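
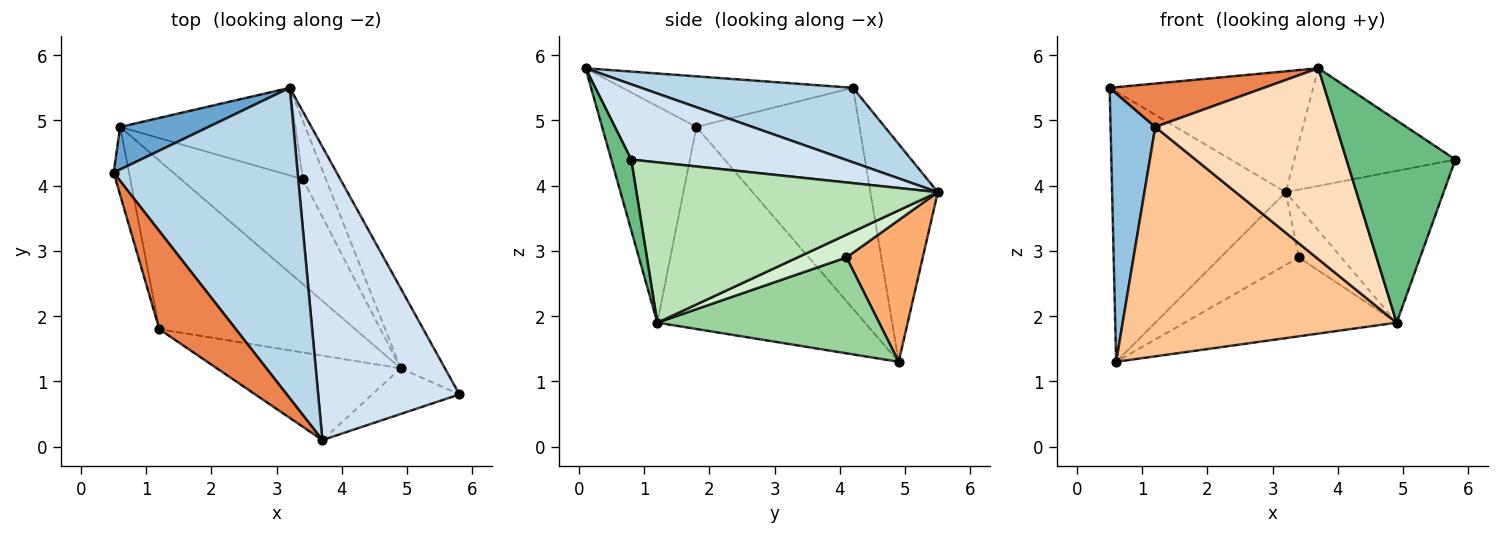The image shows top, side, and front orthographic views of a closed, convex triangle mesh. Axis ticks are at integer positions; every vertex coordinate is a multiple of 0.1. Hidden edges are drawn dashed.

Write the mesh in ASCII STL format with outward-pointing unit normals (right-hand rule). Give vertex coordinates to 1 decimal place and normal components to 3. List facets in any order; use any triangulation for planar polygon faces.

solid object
 facet normal -0.358 0.922 0.145
  outer loop
   vertex 0.6 4.9 1.3
   vertex 0.5 4.2 5.5
   vertex 3.2 5.5 3.9
  endloop
 endfacet
 facet normal -0.962 -0.264 -0.067
  outer loop
   vertex 1.2 1.8 4.9
   vertex 0.5 4.2 5.5
   vertex 0.6 4.9 1.3
  endloop
 endfacet
 facet normal 0.353 0.339 0.872
  outer loop
   vertex 3.7 0.1 5.8
   vertex 3.2 5.5 3.9
   vertex 0.5 4.2 5.5
  endloop
 endfacet
 facet normal 0.443 0.334 0.832
  outer loop
   vertex 3.7 0.1 5.8
   vertex 5.8 0.8 4.4
   vertex 3.2 5.5 3.9
  endloop
 endfacet
 facet normal -0.517 -0.347 0.782
  outer loop
   vertex 3.7 0.1 5.8
   vertex 0.5 4.2 5.5
   vertex 1.2 1.8 4.9
  endloop
 endfacet
 facet normal 0.528 0.542 -0.653
  outer loop
   vertex 3.4 4.1 2.9
   vertex 0.6 4.9 1.3
   vertex 3.2 5.5 3.9
  endloop
 endfacet
 facet normal -0.521 -0.688 -0.505
  outer loop
   vertex 4.9 1.2 1.9
   vertex 1.2 1.8 4.9
   vertex 0.6 4.9 1.3
  endloop
 endfacet
 facet normal -0.430 -0.826 -0.365
  outer loop
   vertex 4.9 1.2 1.9
   vertex 3.7 0.1 5.8
   vertex 1.2 1.8 4.9
  endloop
 endfacet
 facet normal 0.176 -0.960 -0.217
  outer loop
   vertex 4.9 1.2 1.9
   vertex 5.8 0.8 4.4
   vertex 3.7 0.1 5.8
  endloop
 endfacet
 facet normal 0.532 0.509 -0.677
  outer loop
   vertex 4.9 1.2 1.9
   vertex 0.6 4.9 1.3
   vertex 3.4 4.1 2.9
  endloop
 endfacet
 facet normal 0.860 0.451 -0.238
  outer loop
   vertex 4.9 1.2 1.9
   vertex 3.2 5.5 3.9
   vertex 5.8 0.8 4.4
  endloop
 endfacet
 facet normal 0.600 0.520 -0.608
  outer loop
   vertex 4.9 1.2 1.9
   vertex 3.4 4.1 2.9
   vertex 3.2 5.5 3.9
  endloop
 endfacet
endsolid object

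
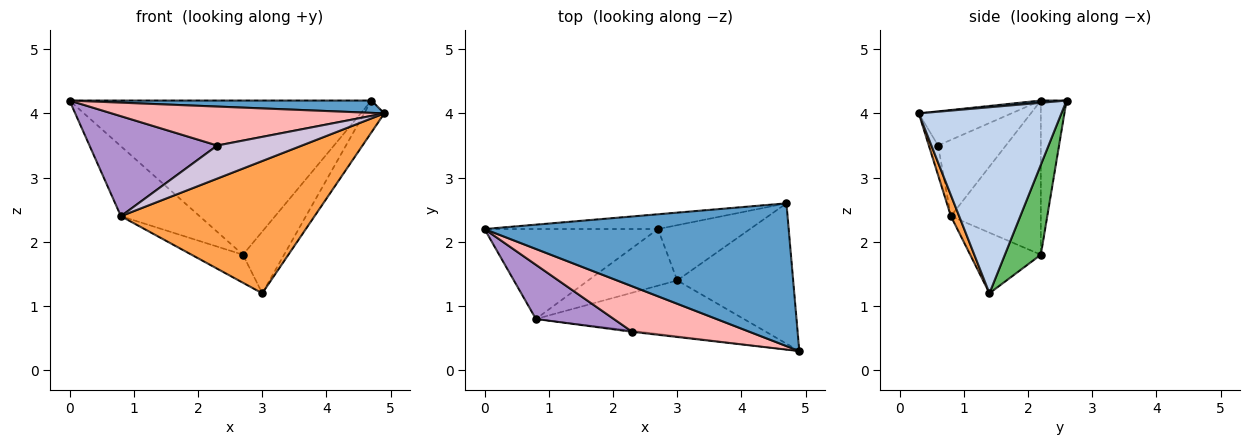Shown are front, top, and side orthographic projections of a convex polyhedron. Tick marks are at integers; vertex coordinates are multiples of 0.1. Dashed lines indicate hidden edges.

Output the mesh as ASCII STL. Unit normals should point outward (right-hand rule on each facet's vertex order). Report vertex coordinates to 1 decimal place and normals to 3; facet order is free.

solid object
 facet normal 0.007 -0.086 0.996
  outer loop
   vertex 4.7 2.6 4.2
   vertex 0.0 2.2 4.2
   vertex 4.9 0.3 4.0
  endloop
 endfacet
 facet normal 0.843 0.119 -0.525
  outer loop
   vertex 3.0 1.4 1.2
   vertex 4.7 2.6 4.2
   vertex 4.9 0.3 4.0
  endloop
 endfacet
 facet normal 0.039 -0.921 -0.388
  outer loop
   vertex 0.8 0.8 2.4
   vertex 3.0 1.4 1.2
   vertex 4.9 0.3 4.0
  endloop
 endfacet
 facet normal -0.084 0.992 -0.095
  outer loop
   vertex 2.7 2.2 1.8
   vertex 0.0 2.2 4.2
   vertex 4.7 2.6 4.2
  endloop
 endfacet
 facet normal 0.546 0.624 -0.559
  outer loop
   vertex 2.7 2.2 1.8
   vertex 4.7 2.6 4.2
   vertex 3.0 1.4 1.2
  endloop
 endfacet
 facet normal -0.574 0.503 -0.646
  outer loop
   vertex 2.7 2.2 1.8
   vertex 0.8 0.8 2.4
   vertex 0.0 2.2 4.2
  endloop
 endfacet
 facet normal -0.521 0.379 -0.765
  outer loop
   vertex 2.7 2.2 1.8
   vertex 3.0 1.4 1.2
   vertex 0.8 0.8 2.4
  endloop
 endfacet
 facet normal -0.216 -0.635 0.742
  outer loop
   vertex 2.3 0.6 3.5
   vertex 4.9 0.3 4.0
   vertex 0.0 2.2 4.2
  endloop
 endfacet
 facet normal -0.423 -0.797 0.432
  outer loop
   vertex 2.3 0.6 3.5
   vertex 0.0 2.2 4.2
   vertex 0.8 0.8 2.4
  endloop
 endfacet
 facet normal -0.108 -0.994 -0.033
  outer loop
   vertex 2.3 0.6 3.5
   vertex 0.8 0.8 2.4
   vertex 4.9 0.3 4.0
  endloop
 endfacet
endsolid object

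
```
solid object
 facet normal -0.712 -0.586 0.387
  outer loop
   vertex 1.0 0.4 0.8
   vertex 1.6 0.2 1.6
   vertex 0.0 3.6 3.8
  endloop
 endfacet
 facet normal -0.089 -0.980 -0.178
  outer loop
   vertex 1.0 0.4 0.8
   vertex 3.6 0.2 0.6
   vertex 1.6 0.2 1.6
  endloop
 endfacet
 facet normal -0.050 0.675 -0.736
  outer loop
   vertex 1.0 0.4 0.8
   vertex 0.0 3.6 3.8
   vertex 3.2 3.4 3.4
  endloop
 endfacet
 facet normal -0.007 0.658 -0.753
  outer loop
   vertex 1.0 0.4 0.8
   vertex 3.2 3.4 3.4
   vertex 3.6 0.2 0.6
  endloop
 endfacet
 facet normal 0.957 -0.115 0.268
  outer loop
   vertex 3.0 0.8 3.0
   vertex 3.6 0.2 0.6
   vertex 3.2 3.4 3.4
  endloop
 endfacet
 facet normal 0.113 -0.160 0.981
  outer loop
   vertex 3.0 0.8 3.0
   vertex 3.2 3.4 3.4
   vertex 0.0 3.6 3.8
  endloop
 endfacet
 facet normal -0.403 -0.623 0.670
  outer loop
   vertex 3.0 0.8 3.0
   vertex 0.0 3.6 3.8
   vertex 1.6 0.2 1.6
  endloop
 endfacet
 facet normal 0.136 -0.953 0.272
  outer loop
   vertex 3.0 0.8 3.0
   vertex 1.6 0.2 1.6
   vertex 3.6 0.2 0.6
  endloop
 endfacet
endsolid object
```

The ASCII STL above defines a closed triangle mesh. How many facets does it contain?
8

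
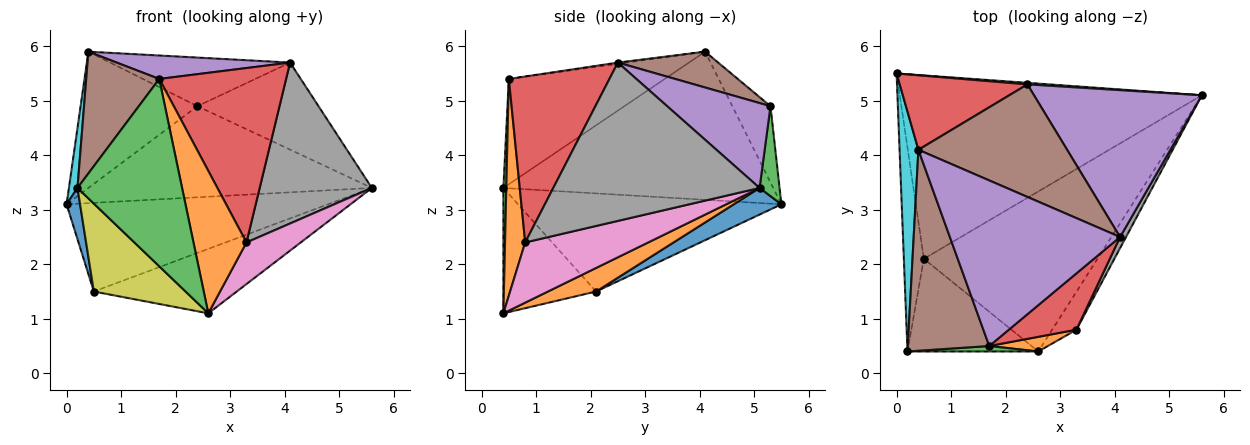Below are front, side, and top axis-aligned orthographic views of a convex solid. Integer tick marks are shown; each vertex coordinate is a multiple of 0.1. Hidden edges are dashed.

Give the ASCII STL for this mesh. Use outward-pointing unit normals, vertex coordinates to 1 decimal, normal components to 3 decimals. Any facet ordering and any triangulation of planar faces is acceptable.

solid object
 facet normal 0.079 0.434 -0.897
  outer loop
   vertex 0.5 2.1 1.5
   vertex 0.0 5.5 3.1
   vertex 5.6 5.1 3.4
  endloop
 endfacet
 facet normal 0.125 0.371 -0.920
  outer loop
   vertex 0.5 2.1 1.5
   vertex 5.6 5.1 3.4
   vertex 2.6 0.4 1.1
  endloop
 endfacet
 facet normal 0.070 0.997 0.017
  outer loop
   vertex 2.4 5.3 4.9
   vertex 5.6 5.1 3.4
   vertex 0.0 5.5 3.1
  endloop
 endfacet
 facet normal -0.276 0.843 0.461
  outer loop
   vertex 2.4 5.3 4.9
   vertex 0.0 5.5 3.1
   vertex 0.4 4.1 5.9
  endloop
 endfacet
 facet normal 0.399 0.468 0.789
  outer loop
   vertex 2.4 5.3 4.9
   vertex 4.1 2.5 5.7
   vertex 5.6 5.1 3.4
  endloop
 endfacet
 facet normal 0.216 0.387 0.896
  outer loop
   vertex 2.4 5.3 4.9
   vertex 0.4 4.1 5.9
   vertex 4.1 2.5 5.7
  endloop
 endfacet
 facet normal 0.858 -0.379 -0.346
  outer loop
   vertex 3.3 0.8 2.4
   vertex 2.6 0.4 1.1
   vertex 5.6 5.1 3.4
  endloop
 endfacet
 facet normal 0.878 -0.477 0.033
  outer loop
   vertex 3.3 0.8 2.4
   vertex 5.6 5.1 3.4
   vertex 4.1 2.5 5.7
  endloop
 endfacet
 facet normal -0.571 -0.565 -0.596
  outer loop
   vertex 0.2 0.4 3.4
   vertex 0.5 2.1 1.5
   vertex 2.6 0.4 1.1
  endloop
 endfacet
 facet normal -0.992 -0.031 0.126
  outer loop
   vertex 0.2 0.4 3.4
   vertex 0.4 4.1 5.9
   vertex 0.0 5.5 3.1
  endloop
 endfacet
 facet normal -0.979 -0.050 -0.199
  outer loop
   vertex 0.2 0.4 3.4
   vertex 0.0 5.5 3.1
   vertex 0.5 2.1 1.5
  endloop
 endfacet
 facet normal 0.354 -0.930 0.096
  outer loop
   vertex 1.7 0.5 5.4
   vertex 2.6 0.4 1.1
   vertex 3.3 0.8 2.4
  endloop
 endfacet
 facet normal 0.028 -0.999 0.029
  outer loop
   vertex 1.7 0.5 5.4
   vertex 0.2 0.4 3.4
   vertex 2.6 0.4 1.1
  endloop
 endfacet
 facet normal 0.602 -0.760 0.245
  outer loop
   vertex 1.7 0.5 5.4
   vertex 3.3 0.8 2.4
   vertex 4.1 2.5 5.7
  endloop
 endfacet
 facet normal -0.007 -0.140 0.990
  outer loop
   vertex 1.7 0.5 5.4
   vertex 4.1 2.5 5.7
   vertex 0.4 4.1 5.9
  endloop
 endfacet
 facet normal -0.742 -0.348 0.574
  outer loop
   vertex 1.7 0.5 5.4
   vertex 0.4 4.1 5.9
   vertex 0.2 0.4 3.4
  endloop
 endfacet
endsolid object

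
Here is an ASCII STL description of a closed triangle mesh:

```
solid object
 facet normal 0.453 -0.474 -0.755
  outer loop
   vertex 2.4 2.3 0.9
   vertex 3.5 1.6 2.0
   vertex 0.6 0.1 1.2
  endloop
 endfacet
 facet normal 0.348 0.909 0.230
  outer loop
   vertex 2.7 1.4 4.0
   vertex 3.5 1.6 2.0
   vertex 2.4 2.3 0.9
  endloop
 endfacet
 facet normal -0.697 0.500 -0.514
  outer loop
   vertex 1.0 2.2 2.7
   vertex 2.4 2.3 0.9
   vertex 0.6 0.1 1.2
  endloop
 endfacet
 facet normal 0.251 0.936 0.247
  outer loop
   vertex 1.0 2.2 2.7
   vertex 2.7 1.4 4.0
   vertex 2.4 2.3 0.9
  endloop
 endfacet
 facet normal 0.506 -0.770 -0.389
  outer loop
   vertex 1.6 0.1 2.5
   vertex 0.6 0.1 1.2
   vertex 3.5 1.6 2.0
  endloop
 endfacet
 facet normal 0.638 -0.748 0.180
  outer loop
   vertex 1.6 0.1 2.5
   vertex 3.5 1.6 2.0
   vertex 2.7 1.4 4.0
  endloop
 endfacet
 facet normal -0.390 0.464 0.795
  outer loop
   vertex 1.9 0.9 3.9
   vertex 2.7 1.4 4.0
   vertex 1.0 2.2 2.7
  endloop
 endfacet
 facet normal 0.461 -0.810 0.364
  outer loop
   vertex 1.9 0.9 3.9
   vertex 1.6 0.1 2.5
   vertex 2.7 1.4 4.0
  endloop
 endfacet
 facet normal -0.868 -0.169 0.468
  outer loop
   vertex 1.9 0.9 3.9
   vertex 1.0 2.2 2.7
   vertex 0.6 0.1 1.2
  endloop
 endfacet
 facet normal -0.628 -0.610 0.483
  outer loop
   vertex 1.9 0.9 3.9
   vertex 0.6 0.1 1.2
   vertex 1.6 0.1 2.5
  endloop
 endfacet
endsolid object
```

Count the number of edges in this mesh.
15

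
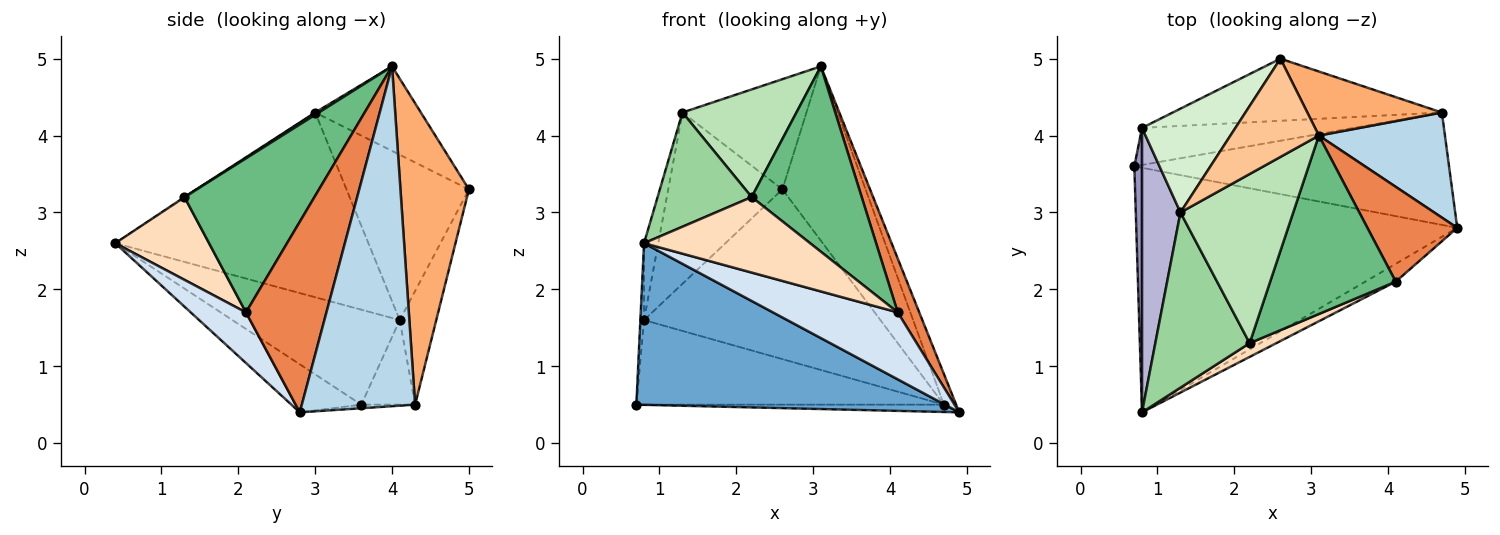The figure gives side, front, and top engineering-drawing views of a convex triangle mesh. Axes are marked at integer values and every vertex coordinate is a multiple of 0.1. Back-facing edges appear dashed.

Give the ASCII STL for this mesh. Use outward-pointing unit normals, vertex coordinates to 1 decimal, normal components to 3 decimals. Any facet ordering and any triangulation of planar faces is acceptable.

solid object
 facet normal -0.124 -0.547 -0.828
  outer loop
   vertex 0.8 0.4 2.6
   vertex 0.7 3.6 0.5
   vertex 4.9 2.8 0.4
  endloop
 endfacet
 facet normal -0.011 0.065 -0.998
  outer loop
   vertex 4.7 4.3 0.5
   vertex 4.9 2.8 0.4
   vertex 0.7 3.6 0.5
  endloop
 endfacet
 facet normal 0.933 0.101 0.346
  outer loop
   vertex 4.7 4.3 0.5
   vertex 3.1 4.0 4.9
   vertex 4.9 2.8 0.4
  endloop
 endfacet
 facet normal 0.393 -0.889 -0.236
  outer loop
   vertex 4.1 2.1 1.7
   vertex 0.8 0.4 2.6
   vertex 4.9 2.8 0.4
  endloop
 endfacet
 facet normal 0.879 -0.235 0.414
  outer loop
   vertex 4.1 2.1 1.7
   vertex 4.9 2.8 0.4
   vertex 3.1 4.0 4.9
  endloop
 endfacet
 facet normal 0.612 0.743 0.273
  outer loop
   vertex 2.6 5.0 3.3
   vertex 3.1 4.0 4.9
   vertex 4.7 4.3 0.5
  endloop
 endfacet
 facet normal -0.537 0.630 0.561
  outer loop
   vertex 2.6 5.0 3.3
   vertex 1.3 3.0 4.3
   vertex 3.1 4.0 4.9
  endloop
 endfacet
 facet normal 0.486 -0.860 0.157
  outer loop
   vertex 2.2 1.3 3.2
   vertex 0.8 0.4 2.6
   vertex 4.1 2.1 1.7
  endloop
 endfacet
 facet normal 0.648 -0.549 0.528
  outer loop
   vertex 2.2 1.3 3.2
   vertex 4.1 2.1 1.7
   vertex 3.1 4.0 4.9
  endloop
 endfacet
 facet normal -0.008 -0.546 0.838
  outer loop
   vertex 2.2 1.3 3.2
   vertex 1.3 3.0 4.3
   vertex 0.8 0.4 2.6
  endloop
 endfacet
 facet normal 0.017 -0.537 0.844
  outer loop
   vertex 2.2 1.3 3.2
   vertex 3.1 4.0 4.9
   vertex 1.3 3.0 4.3
  endloop
 endfacet
 facet normal -0.676 0.630 0.382
  outer loop
   vertex 0.8 4.1 1.6
   vertex 1.3 3.0 4.3
   vertex 2.6 5.0 3.3
  endloop
 endfacet
 facet normal -0.997 0.022 0.081
  outer loop
   vertex 0.8 4.1 1.6
   vertex 0.7 3.6 0.5
   vertex 0.8 0.4 2.6
  endloop
 endfacet
 facet normal -0.978 0.055 0.203
  outer loop
   vertex 0.8 4.1 1.6
   vertex 0.8 0.4 2.6
   vertex 1.3 3.0 4.3
  endloop
 endfacet
 facet normal -0.158 0.904 -0.397
  outer loop
   vertex 0.8 4.1 1.6
   vertex 4.7 4.3 0.5
   vertex 0.7 3.6 0.5
  endloop
 endfacet
 facet normal -0.144 0.929 -0.340
  outer loop
   vertex 0.8 4.1 1.6
   vertex 2.6 5.0 3.3
   vertex 4.7 4.3 0.5
  endloop
 endfacet
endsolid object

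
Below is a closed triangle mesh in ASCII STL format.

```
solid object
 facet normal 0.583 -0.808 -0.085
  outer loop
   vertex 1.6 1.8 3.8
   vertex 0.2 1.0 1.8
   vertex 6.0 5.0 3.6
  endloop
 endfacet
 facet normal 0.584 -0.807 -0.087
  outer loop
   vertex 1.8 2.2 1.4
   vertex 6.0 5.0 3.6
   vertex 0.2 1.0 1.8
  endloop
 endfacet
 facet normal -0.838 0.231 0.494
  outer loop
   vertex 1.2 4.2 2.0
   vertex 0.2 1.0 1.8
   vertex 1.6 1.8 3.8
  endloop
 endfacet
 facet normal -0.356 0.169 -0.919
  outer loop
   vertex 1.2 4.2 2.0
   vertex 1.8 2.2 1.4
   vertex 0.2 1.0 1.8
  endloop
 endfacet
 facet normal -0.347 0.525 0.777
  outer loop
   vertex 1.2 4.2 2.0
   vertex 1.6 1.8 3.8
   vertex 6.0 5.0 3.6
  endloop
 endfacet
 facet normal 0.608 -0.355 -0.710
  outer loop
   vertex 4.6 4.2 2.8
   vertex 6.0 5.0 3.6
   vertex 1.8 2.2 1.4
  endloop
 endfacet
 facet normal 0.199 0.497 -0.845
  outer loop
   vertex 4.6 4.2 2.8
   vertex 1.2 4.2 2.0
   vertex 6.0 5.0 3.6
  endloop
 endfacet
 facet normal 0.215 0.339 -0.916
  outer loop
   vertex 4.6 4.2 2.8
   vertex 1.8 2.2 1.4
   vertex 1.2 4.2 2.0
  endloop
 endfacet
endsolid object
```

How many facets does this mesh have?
8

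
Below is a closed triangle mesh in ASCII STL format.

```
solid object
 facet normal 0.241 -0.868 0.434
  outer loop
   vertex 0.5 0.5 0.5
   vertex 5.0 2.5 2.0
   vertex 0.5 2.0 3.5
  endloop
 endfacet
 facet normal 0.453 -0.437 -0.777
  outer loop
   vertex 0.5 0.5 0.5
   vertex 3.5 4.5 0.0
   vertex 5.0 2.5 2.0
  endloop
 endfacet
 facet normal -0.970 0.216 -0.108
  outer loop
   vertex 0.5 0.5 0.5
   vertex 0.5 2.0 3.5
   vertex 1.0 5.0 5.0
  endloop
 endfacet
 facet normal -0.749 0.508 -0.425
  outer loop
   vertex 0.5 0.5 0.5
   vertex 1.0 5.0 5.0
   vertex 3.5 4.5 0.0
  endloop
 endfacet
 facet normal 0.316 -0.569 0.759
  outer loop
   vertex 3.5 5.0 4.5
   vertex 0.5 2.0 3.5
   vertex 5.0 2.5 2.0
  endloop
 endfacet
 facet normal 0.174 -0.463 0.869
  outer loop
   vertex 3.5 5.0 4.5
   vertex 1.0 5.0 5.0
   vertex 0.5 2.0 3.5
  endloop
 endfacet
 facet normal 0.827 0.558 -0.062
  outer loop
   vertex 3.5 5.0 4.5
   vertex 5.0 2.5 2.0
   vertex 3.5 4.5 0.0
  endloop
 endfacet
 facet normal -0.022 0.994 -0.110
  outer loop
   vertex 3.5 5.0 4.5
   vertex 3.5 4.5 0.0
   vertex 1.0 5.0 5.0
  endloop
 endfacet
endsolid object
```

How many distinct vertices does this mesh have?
6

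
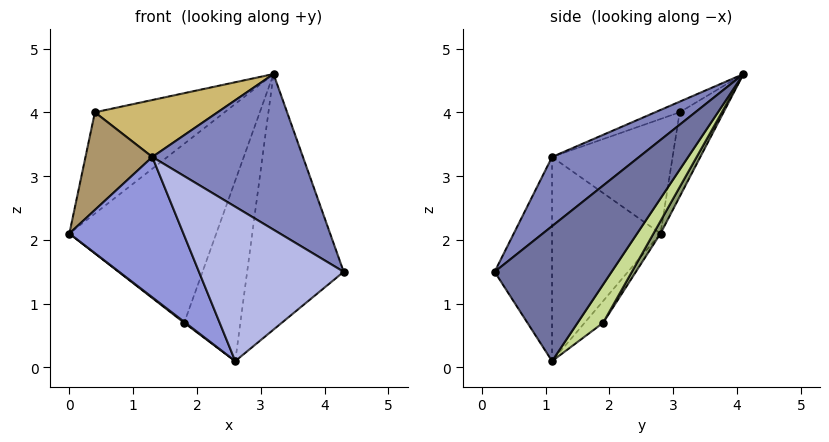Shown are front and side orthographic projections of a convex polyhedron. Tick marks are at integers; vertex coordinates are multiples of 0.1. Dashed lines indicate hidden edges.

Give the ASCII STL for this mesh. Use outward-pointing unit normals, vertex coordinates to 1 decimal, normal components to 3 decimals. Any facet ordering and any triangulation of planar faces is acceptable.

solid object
 facet normal 0.682 0.563 -0.466
  outer loop
   vertex 2.6 1.1 0.1
   vertex 3.2 4.1 4.6
   vertex 4.3 0.2 1.5
  endloop
 endfacet
 facet normal 0.310 -0.536 0.785
  outer loop
   vertex 1.3 1.1 3.3
   vertex 4.3 0.2 1.5
   vertex 3.2 4.1 4.6
  endloop
 endfacet
 facet normal -0.664 -0.698 -0.270
  outer loop
   vertex 1.3 1.1 3.3
   vertex 0.0 2.8 2.1
   vertex 2.6 1.1 0.1
  endloop
 endfacet
 facet normal -0.365 -0.919 -0.148
  outer loop
   vertex 1.3 1.1 3.3
   vertex 2.6 1.1 0.1
   vertex 4.3 0.2 1.5
  endloop
 endfacet
 facet normal 0.041 0.864 -0.502
  outer loop
   vertex 1.8 1.9 0.7
   vertex 0.0 2.8 2.1
   vertex 3.2 4.1 4.6
  endloop
 endfacet
 facet normal -0.627 -0.043 -0.778
  outer loop
   vertex 1.8 1.9 0.7
   vertex 2.6 1.1 0.1
   vertex 0.0 2.8 2.1
  endloop
 endfacet
 facet normal 0.345 0.759 -0.552
  outer loop
   vertex 1.8 1.9 0.7
   vertex 3.2 4.1 4.6
   vertex 2.6 1.1 0.1
  endloop
 endfacet
 facet normal -0.320 0.944 -0.082
  outer loop
   vertex 0.4 3.1 4.0
   vertex 3.2 4.1 4.6
   vertex 0.0 2.8 2.1
  endloop
 endfacet
 facet normal -0.846 -0.469 0.252
  outer loop
   vertex 0.4 3.1 4.0
   vertex 0.0 2.8 2.1
   vertex 1.3 1.1 3.3
  endloop
 endfacet
 facet normal -0.072 -0.358 0.931
  outer loop
   vertex 0.4 3.1 4.0
   vertex 1.3 1.1 3.3
   vertex 3.2 4.1 4.6
  endloop
 endfacet
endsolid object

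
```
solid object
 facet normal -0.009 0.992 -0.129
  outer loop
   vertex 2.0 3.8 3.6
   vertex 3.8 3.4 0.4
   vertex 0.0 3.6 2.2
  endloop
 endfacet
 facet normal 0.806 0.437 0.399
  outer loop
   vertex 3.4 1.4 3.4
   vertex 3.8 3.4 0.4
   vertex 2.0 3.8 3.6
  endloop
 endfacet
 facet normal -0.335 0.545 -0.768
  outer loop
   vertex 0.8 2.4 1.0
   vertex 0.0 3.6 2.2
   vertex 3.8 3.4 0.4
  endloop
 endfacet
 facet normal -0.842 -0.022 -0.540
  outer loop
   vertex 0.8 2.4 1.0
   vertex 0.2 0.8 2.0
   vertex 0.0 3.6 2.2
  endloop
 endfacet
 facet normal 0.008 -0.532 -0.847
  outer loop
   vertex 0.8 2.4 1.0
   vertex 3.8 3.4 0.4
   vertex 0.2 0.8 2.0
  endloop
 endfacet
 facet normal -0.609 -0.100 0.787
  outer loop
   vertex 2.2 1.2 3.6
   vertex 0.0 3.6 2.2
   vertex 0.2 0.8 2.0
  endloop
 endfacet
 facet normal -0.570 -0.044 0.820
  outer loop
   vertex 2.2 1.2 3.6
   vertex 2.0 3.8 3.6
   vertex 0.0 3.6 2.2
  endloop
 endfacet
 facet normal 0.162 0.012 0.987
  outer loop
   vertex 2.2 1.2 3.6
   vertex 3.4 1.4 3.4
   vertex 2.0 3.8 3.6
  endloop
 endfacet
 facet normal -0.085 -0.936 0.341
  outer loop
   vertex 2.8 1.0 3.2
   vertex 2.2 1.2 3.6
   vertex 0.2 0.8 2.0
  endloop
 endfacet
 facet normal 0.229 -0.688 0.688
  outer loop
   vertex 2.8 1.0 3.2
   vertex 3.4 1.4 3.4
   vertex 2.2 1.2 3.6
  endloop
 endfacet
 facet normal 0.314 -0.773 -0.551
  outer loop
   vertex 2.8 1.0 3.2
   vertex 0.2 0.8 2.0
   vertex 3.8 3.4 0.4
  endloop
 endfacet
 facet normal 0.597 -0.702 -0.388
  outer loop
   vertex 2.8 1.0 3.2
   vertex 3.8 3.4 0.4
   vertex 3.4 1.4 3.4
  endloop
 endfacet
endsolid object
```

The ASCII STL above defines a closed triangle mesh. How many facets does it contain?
12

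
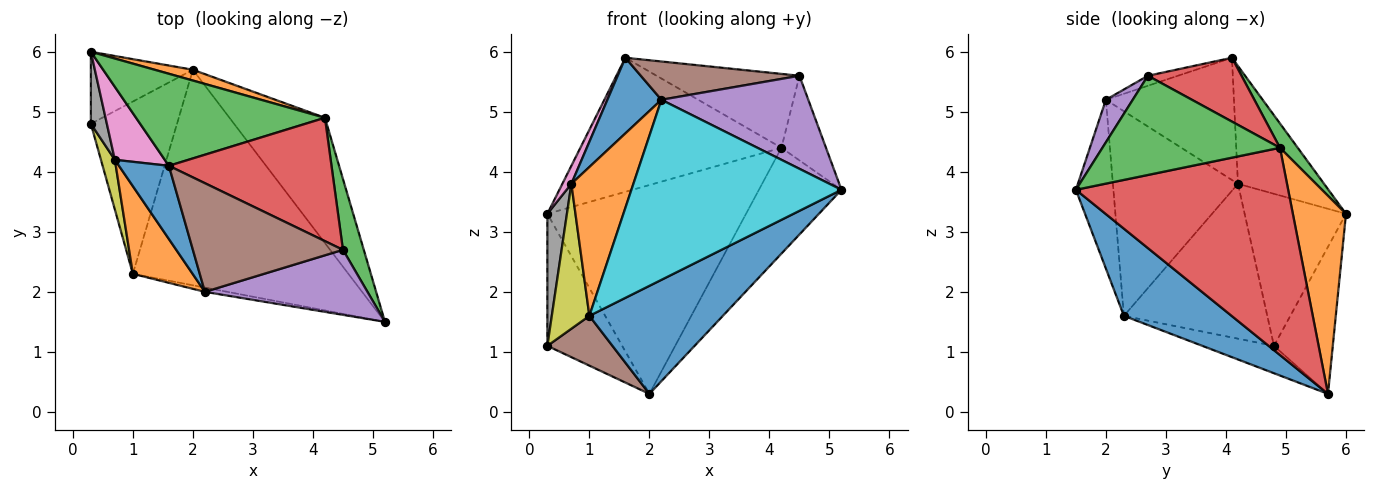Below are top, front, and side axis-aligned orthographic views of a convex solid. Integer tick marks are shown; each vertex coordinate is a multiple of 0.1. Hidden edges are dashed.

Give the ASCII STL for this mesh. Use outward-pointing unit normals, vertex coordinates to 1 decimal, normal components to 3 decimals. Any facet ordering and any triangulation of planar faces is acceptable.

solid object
 facet normal 0.340 -0.421 -0.841
  outer loop
   vertex 1.0 2.3 1.6
   vertex 2.0 5.7 0.3
   vertex 5.2 1.5 3.7
  endloop
 endfacet
 facet normal 0.258 0.965 0.050
  outer loop
   vertex 4.2 4.9 4.4
   vertex 2.0 5.7 0.3
   vertex 0.3 6.0 3.3
  endloop
 endfacet
 facet normal 0.073 0.822 0.565
  outer loop
   vertex 4.2 4.9 4.4
   vertex 0.3 6.0 3.3
   vertex 1.6 4.1 5.9
  endloop
 endfacet
 facet normal 0.856 0.333 -0.395
  outer loop
   vertex 4.2 4.9 4.4
   vertex 5.2 1.5 3.7
   vertex 2.0 5.7 0.3
  endloop
 endfacet
 facet normal -0.568 0.723 -0.394
  outer loop
   vertex 0.3 4.8 1.1
   vertex 0.3 6.0 3.3
   vertex 2.0 5.7 0.3
  endloop
 endfacet
 facet normal -0.292 -0.265 -0.919
  outer loop
   vertex 0.3 4.8 1.1
   vertex 2.0 5.7 0.3
   vertex 1.0 2.3 1.6
  endloop
 endfacet
 facet normal -0.917 -0.096 0.388
  outer loop
   vertex 0.7 4.2 3.8
   vertex 1.6 4.1 5.9
   vertex 0.3 6.0 3.3
  endloop
 endfacet
 facet normal -0.977 -0.188 0.103
  outer loop
   vertex 0.7 4.2 3.8
   vertex 0.3 6.0 3.3
   vertex 0.3 4.8 1.1
  endloop
 endfacet
 facet normal -0.964 -0.253 0.087
  outer loop
   vertex 0.7 4.2 3.8
   vertex 0.3 4.8 1.1
   vertex 1.0 2.3 1.6
  endloop
 endfacet
 facet normal -0.176 -0.984 -0.023
  outer loop
   vertex 2.2 2.0 5.2
   vertex 1.0 2.3 1.6
   vertex 5.2 1.5 3.7
  endloop
 endfacet
 facet normal -0.862 -0.364 0.352
  outer loop
   vertex 2.2 2.0 5.2
   vertex 1.6 4.1 5.9
   vertex 0.7 4.2 3.8
  endloop
 endfacet
 facet normal -0.867 -0.430 0.253
  outer loop
   vertex 2.2 2.0 5.2
   vertex 0.7 4.2 3.8
   vertex 1.0 2.3 1.6
  endloop
 endfacet
 facet normal 0.950 0.238 0.200
  outer loop
   vertex 4.5 2.7 5.6
   vertex 5.2 1.5 3.7
   vertex 4.2 4.9 4.4
  endloop
 endfacet
 facet normal 0.319 0.487 0.813
  outer loop
   vertex 4.5 2.7 5.6
   vertex 4.2 4.9 4.4
   vertex 1.6 4.1 5.9
  endloop
 endfacet
 facet normal 0.148 -0.811 0.567
  outer loop
   vertex 4.5 2.7 5.6
   vertex 2.2 2.0 5.2
   vertex 5.2 1.5 3.7
  endloop
 endfacet
 facet normal -0.063 -0.332 0.941
  outer loop
   vertex 4.5 2.7 5.6
   vertex 1.6 4.1 5.9
   vertex 2.2 2.0 5.2
  endloop
 endfacet
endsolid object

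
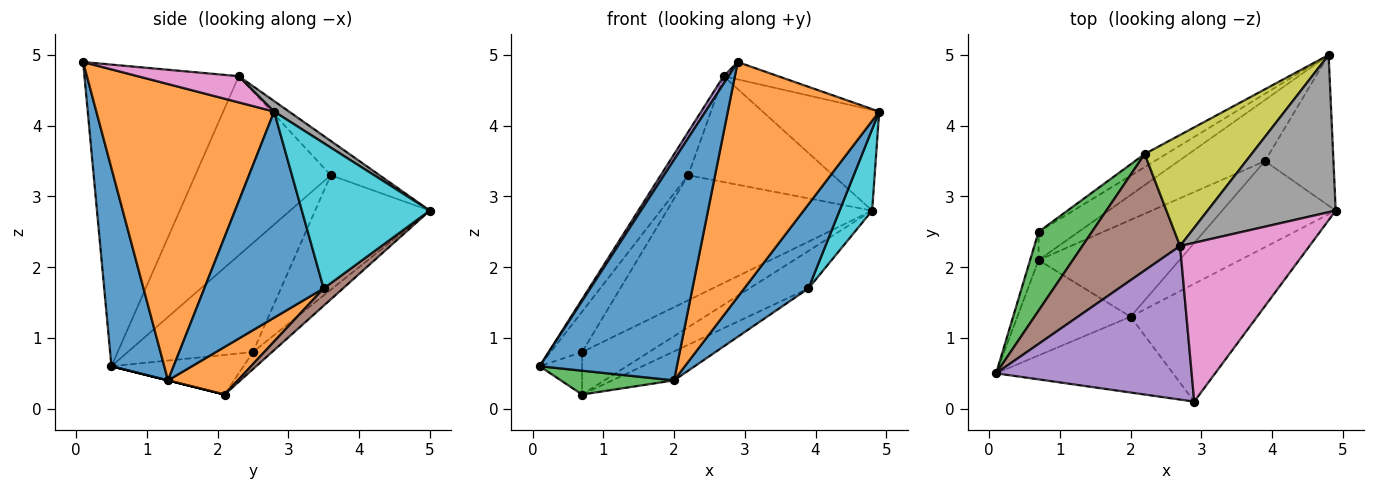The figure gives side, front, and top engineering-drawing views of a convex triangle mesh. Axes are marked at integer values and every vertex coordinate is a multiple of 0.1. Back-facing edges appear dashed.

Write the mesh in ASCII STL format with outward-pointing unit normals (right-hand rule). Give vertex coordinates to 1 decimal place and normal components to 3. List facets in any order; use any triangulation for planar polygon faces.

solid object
 facet normal 0.342 -0.889 -0.305
  outer loop
   vertex 2.0 1.3 0.4
   vertex 2.9 0.1 4.9
   vertex 0.1 0.5 0.6
  endloop
 endfacet
 facet normal 0.724 -0.617 -0.309
  outer loop
   vertex 2.0 1.3 0.4
   vertex 4.9 2.8 4.2
   vertex 2.9 0.1 4.9
  endloop
 endfacet
 facet normal -0.876 0.220 0.429
  outer loop
   vertex 0.7 2.5 0.8
   vertex 0.1 0.5 0.6
   vertex 2.2 3.6 3.3
  endloop
 endfacet
 facet normal -0.486 0.869 -0.091
  outer loop
   vertex 0.7 2.5 0.8
   vertex 2.2 3.6 3.3
   vertex 4.8 5.0 2.8
  endloop
 endfacet
 facet normal -0.839 -0.027 0.544
  outer loop
   vertex 2.7 2.3 4.7
   vertex 0.1 0.5 0.6
   vertex 2.9 0.1 4.9
  endloop
 endfacet
 facet normal -0.864 0.175 0.471
  outer loop
   vertex 2.7 2.3 4.7
   vertex 2.2 3.6 3.3
   vertex 0.1 0.5 0.6
  endloop
 endfacet
 facet normal 0.197 0.107 0.975
  outer loop
   vertex 2.7 2.3 4.7
   vertex 2.9 0.1 4.9
   vertex 4.9 2.8 4.2
  endloop
 endfacet
 facet normal 0.069 0.538 0.840
  outer loop
   vertex 2.7 2.3 4.7
   vertex 4.9 2.8 4.2
   vertex 4.8 5.0 2.8
  endloop
 endfacet
 facet normal -0.226 0.672 0.705
  outer loop
   vertex 2.7 2.3 4.7
   vertex 4.8 5.0 2.8
   vertex 2.2 3.6 3.3
  endloop
 endfacet
 facet normal 0.882 -0.224 -0.415
  outer loop
   vertex 3.9 3.5 1.7
   vertex 4.8 5.0 2.8
   vertex 4.9 2.8 4.2
  endloop
 endfacet
 facet normal 0.792 -0.426 -0.436
  outer loop
   vertex 3.9 3.5 1.7
   vertex 4.9 2.8 4.2
   vertex 2.0 1.3 0.4
  endloop
 endfacet
 facet normal 0.308 0.273 -0.911
  outer loop
   vertex 0.7 2.1 0.2
   vertex 3.9 3.5 1.7
   vertex 2.0 1.3 0.4
  endloop
 endfacet
 facet normal 0.000 -0.243 -0.970
  outer loop
   vertex 0.7 2.1 0.2
   vertex 2.0 1.3 0.4
   vertex 0.1 0.5 0.6
  endloop
 endfacet
 facet normal -0.933 0.300 -0.200
  outer loop
   vertex 0.7 2.1 0.2
   vertex 0.1 0.5 0.6
   vertex 0.7 2.5 0.8
  endloop
 endfacet
 facet normal -0.230 0.810 -0.540
  outer loop
   vertex 0.7 2.1 0.2
   vertex 0.7 2.5 0.8
   vertex 4.8 5.0 2.8
  endloop
 endfacet
 facet normal 0.169 0.515 -0.840
  outer loop
   vertex 0.7 2.1 0.2
   vertex 4.8 5.0 2.8
   vertex 3.9 3.5 1.7
  endloop
 endfacet
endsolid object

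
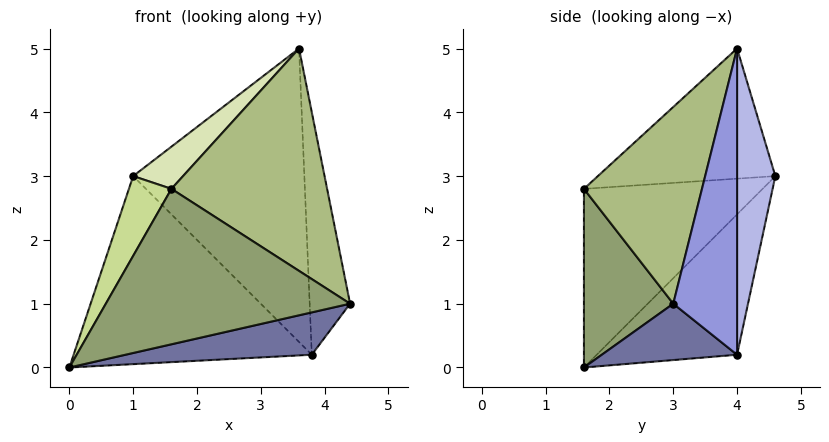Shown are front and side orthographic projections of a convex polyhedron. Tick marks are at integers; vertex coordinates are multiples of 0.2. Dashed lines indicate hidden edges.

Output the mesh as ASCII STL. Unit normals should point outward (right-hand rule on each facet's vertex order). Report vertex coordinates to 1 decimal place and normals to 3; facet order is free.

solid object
 facet normal 0.333 -0.459 -0.824
  outer loop
   vertex 3.8 4.0 0.2
   vertex 4.4 3.0 1.0
   vertex 0.0 1.6 0.0
  endloop
 endfacet
 facet normal -0.417 0.708 -0.569
  outer loop
   vertex 3.8 4.0 0.2
   vertex 0.0 1.6 0.0
   vertex 1.0 4.6 3.0
  endloop
 endfacet
 facet normal 0.844 0.535 0.035
  outer loop
   vertex 3.8 4.0 0.2
   vertex 3.6 4.0 5.0
   vertex 4.4 3.0 1.0
  endloop
 endfacet
 facet normal 0.218 0.976 0.009
  outer loop
   vertex 3.8 4.0 0.2
   vertex 1.0 4.6 3.0
   vertex 3.6 4.0 5.0
  endloop
 endfacet
 facet normal 0.337 -0.922 -0.193
  outer loop
   vertex 1.6 1.6 2.8
   vertex 0.0 1.6 0.0
   vertex 4.4 3.0 1.0
  endloop
 endfacet
 facet normal 0.575 -0.759 0.305
  outer loop
   vertex 1.6 1.6 2.8
   vertex 4.4 3.0 1.0
   vertex 3.6 4.0 5.0
  endloop
 endfacet
 facet normal -0.850 -0.202 0.486
  outer loop
   vertex 1.6 1.6 2.8
   vertex 1.0 4.6 3.0
   vertex 0.0 1.6 0.0
  endloop
 endfacet
 facet normal -0.625 -0.176 0.760
  outer loop
   vertex 1.6 1.6 2.8
   vertex 3.6 4.0 5.0
   vertex 1.0 4.6 3.0
  endloop
 endfacet
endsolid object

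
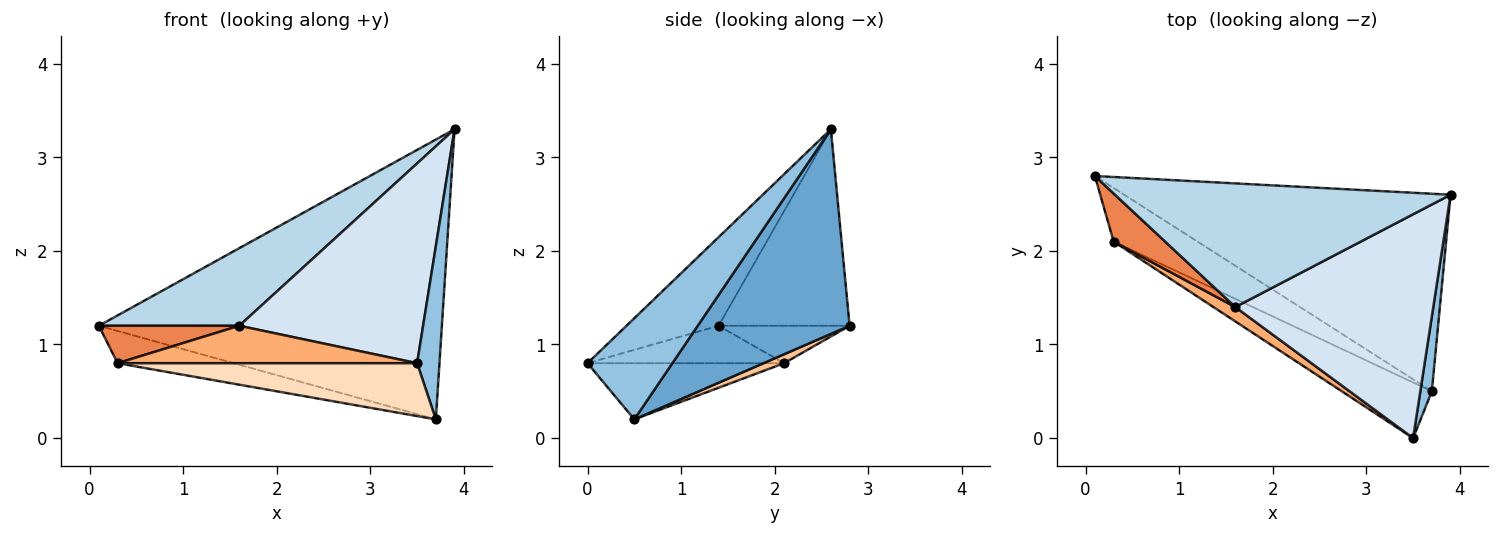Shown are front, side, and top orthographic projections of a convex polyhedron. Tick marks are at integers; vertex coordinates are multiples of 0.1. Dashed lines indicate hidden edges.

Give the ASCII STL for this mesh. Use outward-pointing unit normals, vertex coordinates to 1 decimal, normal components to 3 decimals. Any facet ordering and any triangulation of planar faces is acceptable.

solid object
 facet normal 0.340 0.768 -0.542
  outer loop
   vertex 3.7 0.5 0.2
   vertex 0.1 2.8 1.2
   vertex 3.9 2.6 3.3
  endloop
 endfacet
 facet normal 0.961 -0.253 0.109
  outer loop
   vertex 3.7 0.5 0.2
   vertex 3.9 2.6 3.3
   vertex 3.5 0.0 0.8
  endloop
 endfacet
 facet normal -0.444 -0.476 0.759
  outer loop
   vertex 1.6 1.4 1.2
   vertex 3.9 2.6 3.3
   vertex 0.1 2.8 1.2
  endloop
 endfacet
 facet normal -0.317 -0.632 0.708
  outer loop
   vertex 1.6 1.4 1.2
   vertex 3.5 0.0 0.8
   vertex 3.9 2.6 3.3
  endloop
 endfacet
 facet normal -0.498 -0.533 0.684
  outer loop
   vertex 0.3 2.1 0.8
   vertex 1.6 1.4 1.2
   vertex 0.1 2.8 1.2
  endloop
 endfacet
 facet normal -0.523 -0.796 0.305
  outer loop
   vertex 0.3 2.1 0.8
   vertex 3.5 0.0 0.8
   vertex 1.6 1.4 1.2
  endloop
 endfacet
 facet normal 0.091 0.514 -0.853
  outer loop
   vertex 0.3 2.1 0.8
   vertex 0.1 2.8 1.2
   vertex 3.7 0.5 0.2
  endloop
 endfacet
 facet normal -0.412 -0.628 -0.660
  outer loop
   vertex 0.3 2.1 0.8
   vertex 3.7 0.5 0.2
   vertex 3.5 0.0 0.8
  endloop
 endfacet
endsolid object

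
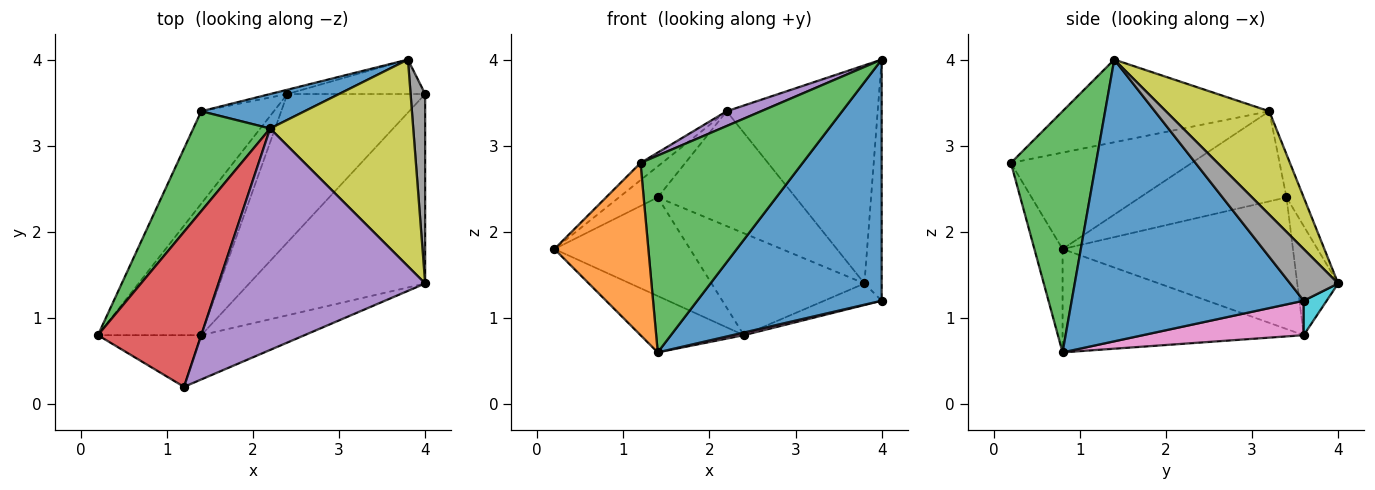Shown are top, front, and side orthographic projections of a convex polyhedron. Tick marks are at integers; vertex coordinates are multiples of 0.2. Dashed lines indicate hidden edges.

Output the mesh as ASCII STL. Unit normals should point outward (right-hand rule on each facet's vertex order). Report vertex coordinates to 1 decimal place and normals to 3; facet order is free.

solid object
 facet normal 0.703 -0.559 -0.439
  outer loop
   vertex 1.4 0.8 0.6
   vertex 4.0 3.6 1.2
   vertex 4.0 1.4 4.0
  endloop
 endfacet
 facet normal -0.276 -0.921 -0.276
  outer loop
   vertex 1.2 0.2 2.8
   vertex 0.2 0.8 1.8
   vertex 1.4 0.8 0.6
  endloop
 endfacet
 facet normal 0.456 -0.868 -0.195
  outer loop
   vertex 1.2 0.2 2.8
   vertex 1.4 0.8 0.6
   vertex 4.0 1.4 4.0
  endloop
 endfacet
 facet normal -0.680 0.081 0.729
  outer loop
   vertex 1.2 0.2 2.8
   vertex 2.2 3.2 3.4
   vertex 0.2 0.8 1.8
  endloop
 endfacet
 facet normal -0.371 -0.062 0.927
  outer loop
   vertex 1.2 0.2 2.8
   vertex 4.0 1.4 4.0
   vertex 2.2 3.2 3.4
  endloop
 endfacet
 facet normal -0.677 0.290 -0.677
  outer loop
   vertex 2.4 3.6 0.8
   vertex 1.4 0.8 0.6
   vertex 0.2 0.8 1.8
  endloop
 endfacet
 facet normal 0.242 -0.017 -0.970
  outer loop
   vertex 2.4 3.6 0.8
   vertex 4.0 3.6 1.2
   vertex 1.4 0.8 0.6
  endloop
 endfacet
 facet normal 0.910 0.327 0.257
  outer loop
   vertex 3.8 4.0 1.4
   vertex 4.0 1.4 4.0
   vertex 4.0 3.6 1.2
  endloop
 endfacet
 facet normal 0.445 0.650 0.616
  outer loop
   vertex 3.8 4.0 1.4
   vertex 2.2 3.2 3.4
   vertex 4.0 1.4 4.0
  endloop
 endfacet
 facet normal 0.207 0.518 -0.830
  outer loop
   vertex 3.8 4.0 1.4
   vertex 4.0 3.6 1.2
   vertex 2.4 3.6 0.8
  endloop
 endfacet
 facet normal -0.119 0.951 0.285
  outer loop
   vertex 1.4 3.4 2.4
   vertex 2.2 3.2 3.4
   vertex 3.8 4.0 1.4
  endloop
 endfacet
 facet normal -0.258 0.965 -0.041
  outer loop
   vertex 1.4 3.4 2.4
   vertex 3.8 4.0 1.4
   vertex 2.4 3.6 0.8
  endloop
 endfacet
 facet normal -0.746 0.197 0.636
  outer loop
   vertex 1.4 3.4 2.4
   vertex 0.2 0.8 1.8
   vertex 2.2 3.2 3.4
  endloop
 endfacet
 facet normal -0.778 0.458 -0.429
  outer loop
   vertex 1.4 3.4 2.4
   vertex 2.4 3.6 0.8
   vertex 0.2 0.8 1.8
  endloop
 endfacet
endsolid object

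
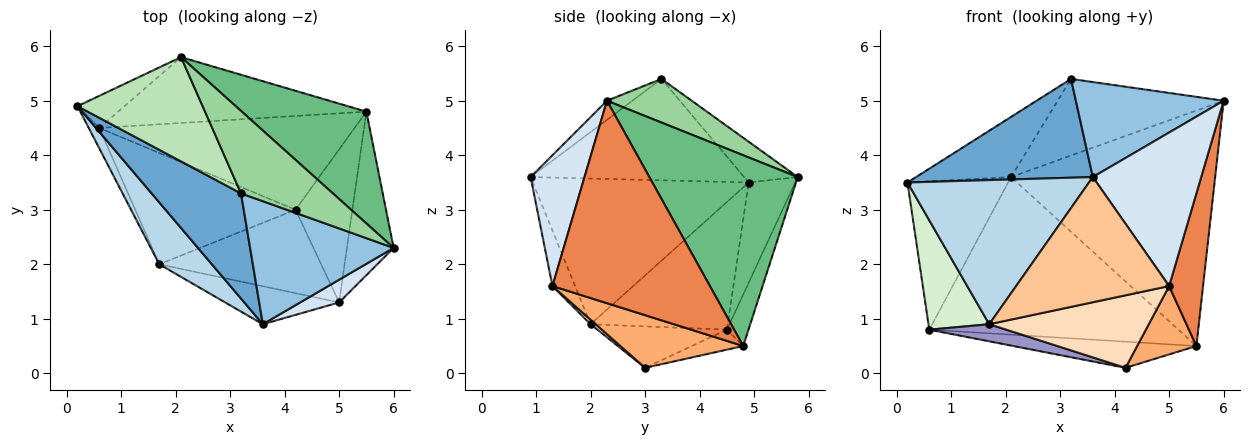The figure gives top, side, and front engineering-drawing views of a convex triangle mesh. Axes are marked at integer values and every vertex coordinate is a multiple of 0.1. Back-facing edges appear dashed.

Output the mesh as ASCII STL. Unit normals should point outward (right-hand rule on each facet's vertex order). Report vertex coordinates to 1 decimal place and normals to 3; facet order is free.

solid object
 facet normal -0.637 -0.528 0.562
  outer loop
   vertex 3.2 3.3 5.4
   vertex 0.2 4.9 3.5
   vertex 3.6 0.9 3.6
  endloop
 endfacet
 facet normal -0.105 -0.608 0.787
  outer loop
   vertex 3.2 3.3 5.4
   vertex 3.6 0.9 3.6
   vertex 6.0 2.3 5.0
  endloop
 endfacet
 facet normal -0.738 -0.620 0.266
  outer loop
   vertex 1.7 2.0 0.9
   vertex 3.6 0.9 3.6
   vertex 0.2 4.9 3.5
  endloop
 endfacet
 facet normal 0.441 -0.888 0.131
  outer loop
   vertex 5.0 1.3 1.6
   vertex 6.0 2.3 5.0
   vertex 3.6 0.9 3.6
  endloop
 endfacet
 facet normal 0.954 -0.205 -0.220
  outer loop
   vertex 5.0 1.3 1.6
   vertex 5.5 4.8 0.5
   vertex 6.0 2.3 5.0
  endloop
 endfacet
 facet normal 0.646 -0.311 -0.697
  outer loop
   vertex 5.0 1.3 1.6
   vertex 4.2 3.0 0.1
   vertex 5.5 4.8 0.5
  endloop
 endfacet
 facet normal -0.140 -0.947 -0.287
  outer loop
   vertex 5.0 1.3 1.6
   vertex 3.6 0.9 3.6
   vertex 1.7 2.0 0.9
  endloop
 endfacet
 facet normal 0.021 -0.656 -0.755
  outer loop
   vertex 5.0 1.3 1.6
   vertex 1.7 2.0 0.9
   vertex 4.2 3.0 0.1
  endloop
 endfacet
 facet normal 0.549 0.755 0.358
  outer loop
   vertex 2.1 5.8 3.6
   vertex 6.0 2.3 5.0
   vertex 5.5 4.8 0.5
  endloop
 endfacet
 facet normal 0.328 0.643 0.692
  outer loop
   vertex 2.1 5.8 3.6
   vertex 3.2 3.3 5.4
   vertex 6.0 2.3 5.0
  endloop
 endfacet
 facet normal -0.272 0.481 0.834
  outer loop
   vertex 2.1 5.8 3.6
   vertex 0.2 4.9 3.5
   vertex 3.2 3.3 5.4
  endloop
 endfacet
 facet normal -0.912 -0.404 -0.075
  outer loop
   vertex 0.6 4.5 0.8
   vertex 1.7 2.0 0.9
   vertex 0.2 4.9 3.5
  endloop
 endfacet
 facet normal -0.248 -0.147 -0.958
  outer loop
   vertex 0.6 4.5 0.8
   vertex 4.2 3.0 0.1
   vertex 1.7 2.0 0.9
  endloop
 endfacet
 facet normal -0.075 0.268 -0.961
  outer loop
   vertex 0.6 4.5 0.8
   vertex 5.5 4.8 0.5
   vertex 4.2 3.0 0.1
  endloop
 endfacet
 facet normal -0.412 0.891 -0.193
  outer loop
   vertex 0.6 4.5 0.8
   vertex 0.2 4.9 3.5
   vertex 2.1 5.8 3.6
  endloop
 endfacet
 facet normal -0.080 0.920 -0.384
  outer loop
   vertex 0.6 4.5 0.8
   vertex 2.1 5.8 3.6
   vertex 5.5 4.8 0.5
  endloop
 endfacet
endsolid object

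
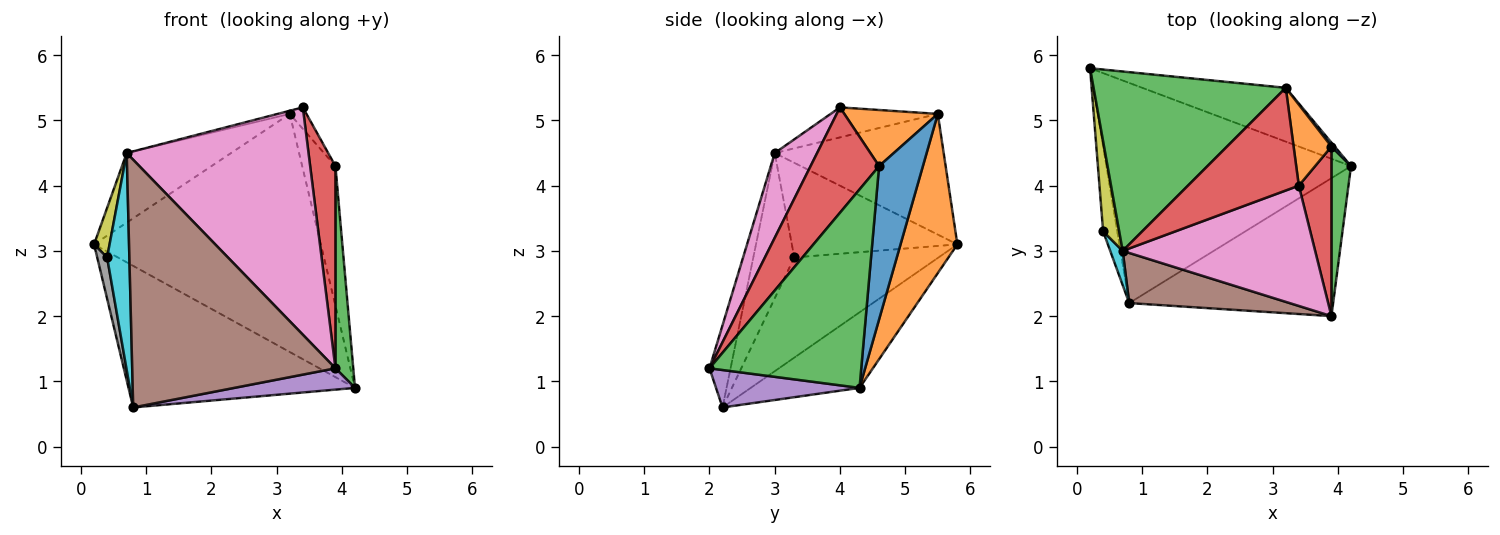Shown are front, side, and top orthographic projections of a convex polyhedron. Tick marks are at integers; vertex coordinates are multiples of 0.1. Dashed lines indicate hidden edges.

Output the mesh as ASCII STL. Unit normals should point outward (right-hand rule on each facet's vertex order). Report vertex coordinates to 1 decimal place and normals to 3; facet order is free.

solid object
 facet normal -0.251 0.523 -0.814
  outer loop
   vertex 0.8 2.2 0.6
   vertex 0.2 5.8 3.1
   vertex 4.2 4.3 0.9
  endloop
 endfacet
 facet normal 0.238 0.947 -0.214
  outer loop
   vertex 3.2 5.5 5.1
   vertex 4.2 4.3 0.9
   vertex 0.2 5.8 3.1
  endloop
 endfacet
 facet normal -0.505 0.312 0.805
  outer loop
   vertex 3.2 5.5 5.1
   vertex 0.2 5.8 3.1
   vertex 0.7 3.0 4.5
  endloop
 endfacet
 facet normal -0.261 0.030 0.965
  outer loop
   vertex 3.2 5.5 5.1
   vertex 0.7 3.0 4.5
   vertex 3.4 4.0 5.2
  endloop
 endfacet
 facet normal 0.179 -0.150 -0.972
  outer loop
   vertex 3.9 2.0 1.2
   vertex 0.8 2.2 0.6
   vertex 4.2 4.3 0.9
  endloop
 endfacet
 facet normal -0.101 -0.975 0.197
  outer loop
   vertex 3.9 2.0 1.2
   vertex 0.7 3.0 4.5
   vertex 0.8 2.2 0.6
  endloop
 endfacet
 facet normal 0.202 -0.866 0.458
  outer loop
   vertex 3.9 2.0 1.2
   vertex 3.4 4.0 5.2
   vertex 0.7 3.0 4.5
  endloop
 endfacet
 facet normal -0.988 -0.068 -0.139
  outer loop
   vertex 0.4 3.3 2.9
   vertex 0.2 5.8 3.1
   vertex 0.8 2.2 0.6
  endloop
 endfacet
 facet normal -0.982 -0.092 0.167
  outer loop
   vertex 0.4 3.3 2.9
   vertex 0.7 3.0 4.5
   vertex 0.2 5.8 3.1
  endloop
 endfacet
 facet normal -0.876 -0.476 0.075
  outer loop
   vertex 0.4 3.3 2.9
   vertex 0.8 2.2 0.6
   vertex 0.7 3.0 4.5
  endloop
 endfacet
 facet normal 0.796 0.604 0.017
  outer loop
   vertex 3.9 4.6 4.3
   vertex 4.2 4.3 0.9
   vertex 3.2 5.5 5.1
  endloop
 endfacet
 facet normal 0.820 0.146 0.553
  outer loop
   vertex 3.9 4.6 4.3
   vertex 3.2 5.5 5.1
   vertex 3.4 4.0 5.2
  endloop
 endfacet
 facet normal 0.988 -0.116 0.097
  outer loop
   vertex 3.9 4.6 4.3
   vertex 3.9 2.0 1.2
   vertex 4.2 4.3 0.9
  endloop
 endfacet
 facet normal 0.901 -0.332 0.279
  outer loop
   vertex 3.9 4.6 4.3
   vertex 3.4 4.0 5.2
   vertex 3.9 2.0 1.2
  endloop
 endfacet
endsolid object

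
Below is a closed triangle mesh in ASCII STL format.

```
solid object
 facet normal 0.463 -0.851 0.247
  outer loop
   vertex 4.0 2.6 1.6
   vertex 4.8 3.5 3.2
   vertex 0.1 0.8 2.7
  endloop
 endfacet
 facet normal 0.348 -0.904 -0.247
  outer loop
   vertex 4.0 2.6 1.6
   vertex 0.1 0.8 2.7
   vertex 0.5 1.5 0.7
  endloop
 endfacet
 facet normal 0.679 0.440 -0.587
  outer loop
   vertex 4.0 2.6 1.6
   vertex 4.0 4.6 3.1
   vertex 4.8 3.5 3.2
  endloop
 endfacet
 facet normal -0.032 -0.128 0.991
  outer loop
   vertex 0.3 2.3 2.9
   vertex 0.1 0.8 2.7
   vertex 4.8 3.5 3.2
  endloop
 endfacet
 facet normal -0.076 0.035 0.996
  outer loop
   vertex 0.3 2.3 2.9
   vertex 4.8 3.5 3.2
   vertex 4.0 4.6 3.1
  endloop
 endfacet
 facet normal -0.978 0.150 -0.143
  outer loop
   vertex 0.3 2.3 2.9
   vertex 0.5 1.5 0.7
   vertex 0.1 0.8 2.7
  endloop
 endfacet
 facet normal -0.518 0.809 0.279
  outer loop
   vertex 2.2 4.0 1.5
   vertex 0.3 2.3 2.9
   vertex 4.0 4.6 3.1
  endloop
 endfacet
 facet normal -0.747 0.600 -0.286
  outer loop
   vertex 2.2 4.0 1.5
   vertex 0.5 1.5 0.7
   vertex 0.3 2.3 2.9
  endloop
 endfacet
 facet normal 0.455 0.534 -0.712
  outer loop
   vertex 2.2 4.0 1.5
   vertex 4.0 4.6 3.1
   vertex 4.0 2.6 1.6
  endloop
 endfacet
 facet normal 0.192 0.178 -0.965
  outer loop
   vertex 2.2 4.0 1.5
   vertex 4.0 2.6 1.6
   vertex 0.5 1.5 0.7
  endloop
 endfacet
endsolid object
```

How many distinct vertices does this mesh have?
7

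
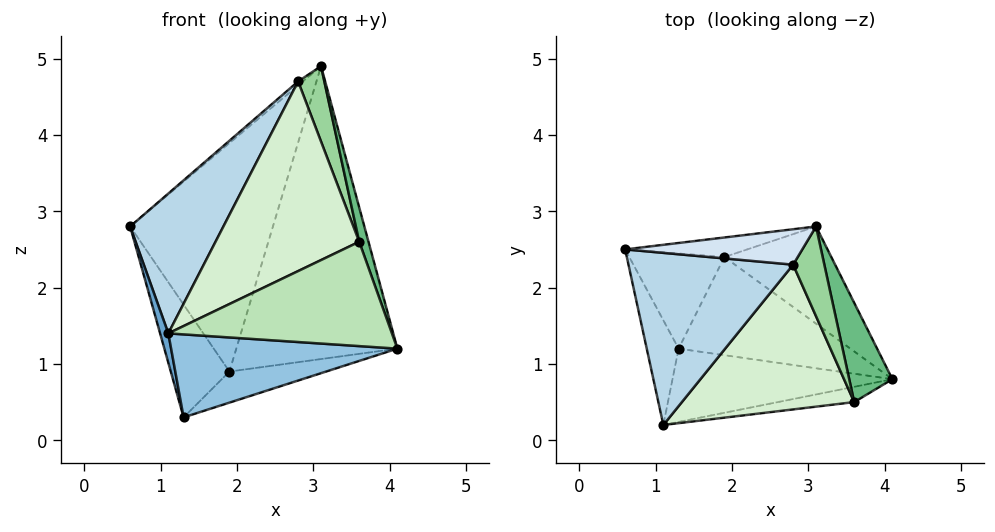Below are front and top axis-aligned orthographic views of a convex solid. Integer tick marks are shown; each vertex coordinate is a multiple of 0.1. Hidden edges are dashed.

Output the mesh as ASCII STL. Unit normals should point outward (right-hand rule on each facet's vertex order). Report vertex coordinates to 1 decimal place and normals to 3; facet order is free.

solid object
 facet normal -0.969 -0.067 -0.237
  outer loop
   vertex 1.3 1.2 0.3
   vertex 1.1 0.2 1.4
   vertex 0.6 2.5 2.8
  endloop
 endfacet
 facet normal 0.105 -0.745 -0.658
  outer loop
   vertex 1.3 1.2 0.3
   vertex 4.1 0.8 1.2
   vertex 1.1 0.2 1.4
  endloop
 endfacet
 facet normal -0.588 -0.510 0.628
  outer loop
   vertex 2.8 2.3 4.7
   vertex 0.6 2.5 2.8
   vertex 1.1 0.2 1.4
  endloop
 endfacet
 facet normal -0.647 0.085 0.758
  outer loop
   vertex 2.8 2.3 4.7
   vertex 3.1 2.8 4.9
   vertex 0.6 2.5 2.8
  endloop
 endfacet
 facet normal -0.048 0.995 -0.085
  outer loop
   vertex 1.9 2.4 0.9
   vertex 0.6 2.5 2.8
   vertex 3.1 2.8 4.9
  endloop
 endfacet
 facet normal -0.662 0.573 -0.483
  outer loop
   vertex 1.9 2.4 0.9
   vertex 1.3 1.2 0.3
   vertex 0.6 2.5 2.8
  endloop
 endfacet
 facet normal 0.591 0.765 -0.254
  outer loop
   vertex 1.9 2.4 0.9
   vertex 3.1 2.8 4.9
   vertex 4.1 0.8 1.2
  endloop
 endfacet
 facet normal 0.330 0.285 -0.900
  outer loop
   vertex 1.9 2.4 0.9
   vertex 4.1 0.8 1.2
   vertex 1.3 1.2 0.3
  endloop
 endfacet
 facet normal 0.943 -0.109 0.314
  outer loop
   vertex 3.6 0.5 2.6
   vertex 4.1 0.8 1.2
   vertex 3.1 2.8 4.9
  endloop
 endfacet
 facet normal 0.490 -0.561 0.667
  outer loop
   vertex 3.6 0.5 2.6
   vertex 3.1 2.8 4.9
   vertex 2.8 2.3 4.7
  endloop
 endfacet
 facet normal 0.185 -0.972 -0.142
  outer loop
   vertex 3.6 0.5 2.6
   vertex 1.1 0.2 1.4
   vertex 4.1 0.8 1.2
  endloop
 endfacet
 facet normal -0.192 -0.780 0.595
  outer loop
   vertex 3.6 0.5 2.6
   vertex 2.8 2.3 4.7
   vertex 1.1 0.2 1.4
  endloop
 endfacet
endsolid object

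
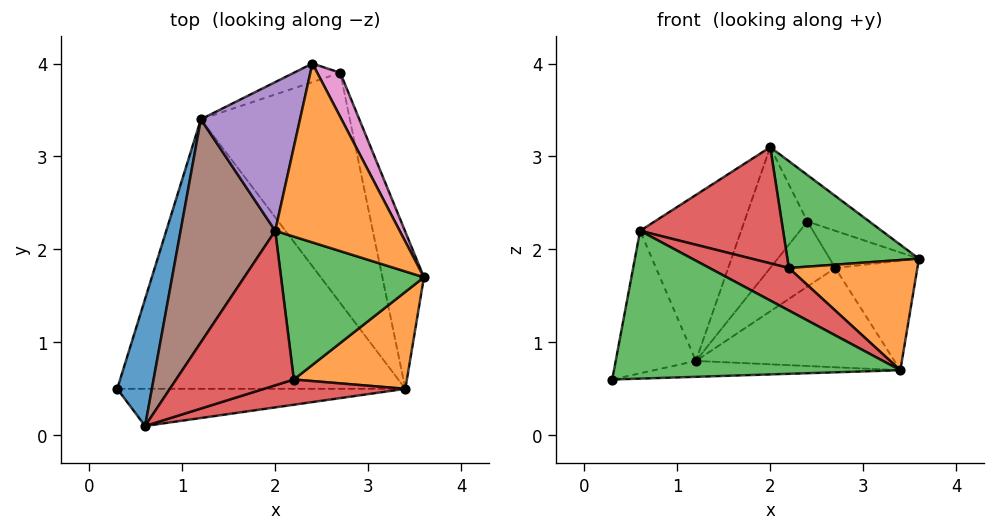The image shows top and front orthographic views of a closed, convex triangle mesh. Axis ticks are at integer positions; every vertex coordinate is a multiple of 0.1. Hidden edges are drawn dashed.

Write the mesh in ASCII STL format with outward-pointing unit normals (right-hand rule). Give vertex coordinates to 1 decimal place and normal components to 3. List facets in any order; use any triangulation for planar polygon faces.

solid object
 facet normal -0.931 0.272 0.243
  outer loop
   vertex 1.2 3.4 0.8
   vertex 0.3 0.5 0.6
   vertex 0.6 0.1 2.2
  endloop
 endfacet
 facet normal 0.627 0.196 0.754
  outer loop
   vertex 2.0 2.2 3.1
   vertex 3.6 1.7 1.9
   vertex 2.4 4.0 2.3
  endloop
 endfacet
 facet normal 0.382 -0.554 0.740
  outer loop
   vertex 2.0 2.2 3.1
   vertex 2.2 0.6 1.8
   vertex 3.6 1.7 1.9
  endloop
 endfacet
 facet normal 0.361 -0.560 0.745
  outer loop
   vertex 2.0 2.2 3.1
   vertex 0.6 0.1 2.2
   vertex 2.2 0.6 1.8
  endloop
 endfacet
 facet normal -0.789 0.387 0.477
  outer loop
   vertex 2.0 2.2 3.1
   vertex 2.4 4.0 2.3
   vertex 1.2 3.4 0.8
  endloop
 endfacet
 facet normal -0.816 0.345 0.464
  outer loop
   vertex 2.0 2.2 3.1
   vertex 1.2 3.4 0.8
   vertex 0.6 0.1 2.2
  endloop
 endfacet
 facet normal 0.830 0.359 0.426
  outer loop
   vertex 2.7 3.9 1.8
   vertex 2.4 4.0 2.3
   vertex 3.6 1.7 1.9
  endloop
 endfacet
 facet normal -0.136 0.953 -0.272
  outer loop
   vertex 2.7 3.9 1.8
   vertex 1.2 3.4 0.8
   vertex 2.4 4.0 2.3
  endloop
 endfacet
 facet normal 0.830 0.319 -0.457
  outer loop
   vertex 3.4 0.5 0.7
   vertex 2.7 3.9 1.8
   vertex 3.6 1.7 1.9
  endloop
 endfacet
 facet normal 0.433 0.357 -0.828
  outer loop
   vertex 3.4 0.5 0.7
   vertex 1.2 3.4 0.8
   vertex 2.7 3.9 1.8
  endloop
 endfacet
 facet normal 0.032 0.059 -0.998
  outer loop
   vertex 3.4 0.5 0.7
   vertex 0.3 0.5 0.6
   vertex 1.2 3.4 0.8
  endloop
 endfacet
 facet normal 0.477 -0.660 0.580
  outer loop
   vertex 3.4 0.5 0.7
   vertex 3.6 1.7 1.9
   vertex 2.2 0.6 1.8
  endloop
 endfacet
 facet normal 0.008 -0.970 -0.244
  outer loop
   vertex 3.4 0.5 0.7
   vertex 0.6 0.1 2.2
   vertex 0.3 0.5 0.6
  endloop
 endfacet
 facet normal 0.368 -0.799 0.475
  outer loop
   vertex 3.4 0.5 0.7
   vertex 2.2 0.6 1.8
   vertex 0.6 0.1 2.2
  endloop
 endfacet
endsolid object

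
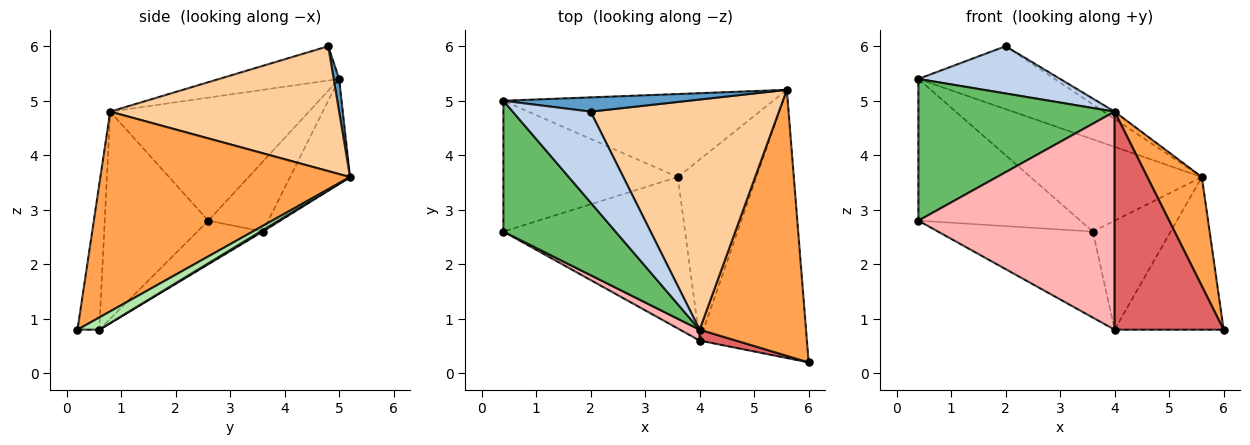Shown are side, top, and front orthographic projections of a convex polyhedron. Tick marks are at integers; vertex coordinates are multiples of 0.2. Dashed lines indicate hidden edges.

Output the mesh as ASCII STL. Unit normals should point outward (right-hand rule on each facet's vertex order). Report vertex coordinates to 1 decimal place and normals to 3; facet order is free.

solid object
 facet normal 0.039 0.975 0.221
  outer loop
   vertex 2.0 4.8 6.0
   vertex 5.6 5.2 3.6
   vertex 0.4 5.0 5.4
  endloop
 endfacet
 facet normal -0.364 -0.430 0.826
  outer loop
   vertex 4.0 0.8 4.8
   vertex 2.0 4.8 6.0
   vertex 0.4 5.0 5.4
  endloop
 endfacet
 facet normal 0.867 -0.189 0.462
  outer loop
   vertex 4.0 0.8 4.8
   vertex 6.0 0.2 0.8
   vertex 5.6 5.2 3.6
  endloop
 endfacet
 facet normal 0.552 0.026 0.833
  outer loop
   vertex 4.0 0.8 4.8
   vertex 5.6 5.2 3.6
   vertex 2.0 4.8 6.0
  endloop
 endfacet
 facet normal -0.597 -0.589 0.544
  outer loop
   vertex 0.4 2.6 2.8
   vertex 4.0 0.8 4.8
   vertex 0.4 5.0 5.4
  endloop
 endfacet
 facet normal 0.098 0.492 -0.865
  outer loop
   vertex 4.0 0.6 0.8
   vertex 5.6 5.2 3.6
   vertex 6.0 0.2 0.8
  endloop
 endfacet
 facet normal -0.196 -0.979 0.049
  outer loop
   vertex 4.0 0.6 0.8
   vertex 6.0 0.2 0.8
   vertex 4.0 0.8 4.8
  endloop
 endfacet
 facet normal -0.466 -0.884 0.044
  outer loop
   vertex 4.0 0.6 0.8
   vertex 4.0 0.8 4.8
   vertex 0.4 2.6 2.8
  endloop
 endfacet
 facet normal 0.015 0.516 -0.856
  outer loop
   vertex 3.6 3.6 2.6
   vertex 5.6 5.2 3.6
   vertex 4.0 0.6 0.8
  endloop
 endfacet
 facet normal -0.204 0.483 -0.851
  outer loop
   vertex 3.6 3.6 2.6
   vertex 4.0 0.6 0.8
   vertex 0.4 2.6 2.8
  endloop
 endfacet
 facet normal -0.252 0.719 -0.647
  outer loop
   vertex 3.6 3.6 2.6
   vertex 0.4 5.0 5.4
   vertex 5.6 5.2 3.6
  endloop
 endfacet
 facet normal -0.262 0.709 -0.654
  outer loop
   vertex 3.6 3.6 2.6
   vertex 0.4 2.6 2.8
   vertex 0.4 5.0 5.4
  endloop
 endfacet
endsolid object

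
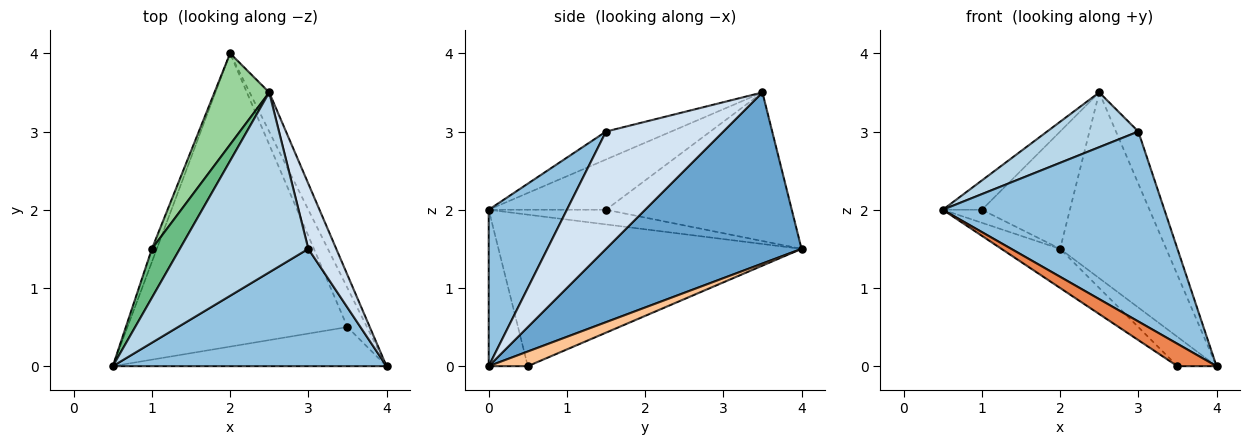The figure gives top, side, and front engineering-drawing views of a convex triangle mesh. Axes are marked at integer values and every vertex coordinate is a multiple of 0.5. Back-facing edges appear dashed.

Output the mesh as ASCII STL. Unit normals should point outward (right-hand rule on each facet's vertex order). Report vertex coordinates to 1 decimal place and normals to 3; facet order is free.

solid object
 facet normal 0.874 0.475 -0.100
  outer loop
   vertex 2.5 3.5 3.5
   vertex 4.0 0.0 0.0
   vertex 2.0 4.0 1.5
  endloop
 endfacet
 facet normal 0.288 -0.815 0.503
  outer loop
   vertex 3.0 1.5 3.0
   vertex 0.5 0.0 2.0
   vertex 4.0 0.0 0.0
  endloop
 endfacet
 facet normal -0.204 -0.285 0.937
  outer loop
   vertex 3.0 1.5 3.0
   vertex 2.5 3.5 3.5
   vertex 0.5 0.0 2.0
  endloop
 endfacet
 facet normal 0.957 0.182 0.228
  outer loop
   vertex 3.0 1.5 3.0
   vertex 4.0 0.0 0.0
   vertex 2.5 3.5 3.5
  endloop
 endfacet
 facet normal -0.444 -0.444 -0.778
  outer loop
   vertex 3.5 0.5 0.0
   vertex 4.0 0.0 0.0
   vertex 0.5 0.0 2.0
  endloop
 endfacet
 facet normal -0.564 0.109 -0.819
  outer loop
   vertex 3.5 0.5 0.0
   vertex 0.5 0.0 2.0
   vertex 2.0 4.0 1.5
  endloop
 endfacet
 facet normal 0.514 0.514 -0.686
  outer loop
   vertex 3.5 0.5 0.0
   vertex 2.0 4.0 1.5
   vertex 4.0 0.0 0.0
  endloop
 endfacet
 facet normal -0.905 0.302 -0.302
  outer loop
   vertex 1.0 1.5 2.0
   vertex 2.0 4.0 1.5
   vertex 0.5 0.0 2.0
  endloop
 endfacet
 facet normal -0.839 0.280 0.466
  outer loop
   vertex 1.0 1.5 2.0
   vertex 0.5 0.0 2.0
   vertex 2.5 3.5 3.5
  endloop
 endfacet
 facet normal -0.857 0.406 0.316
  outer loop
   vertex 1.0 1.5 2.0
   vertex 2.5 3.5 3.5
   vertex 2.0 4.0 1.5
  endloop
 endfacet
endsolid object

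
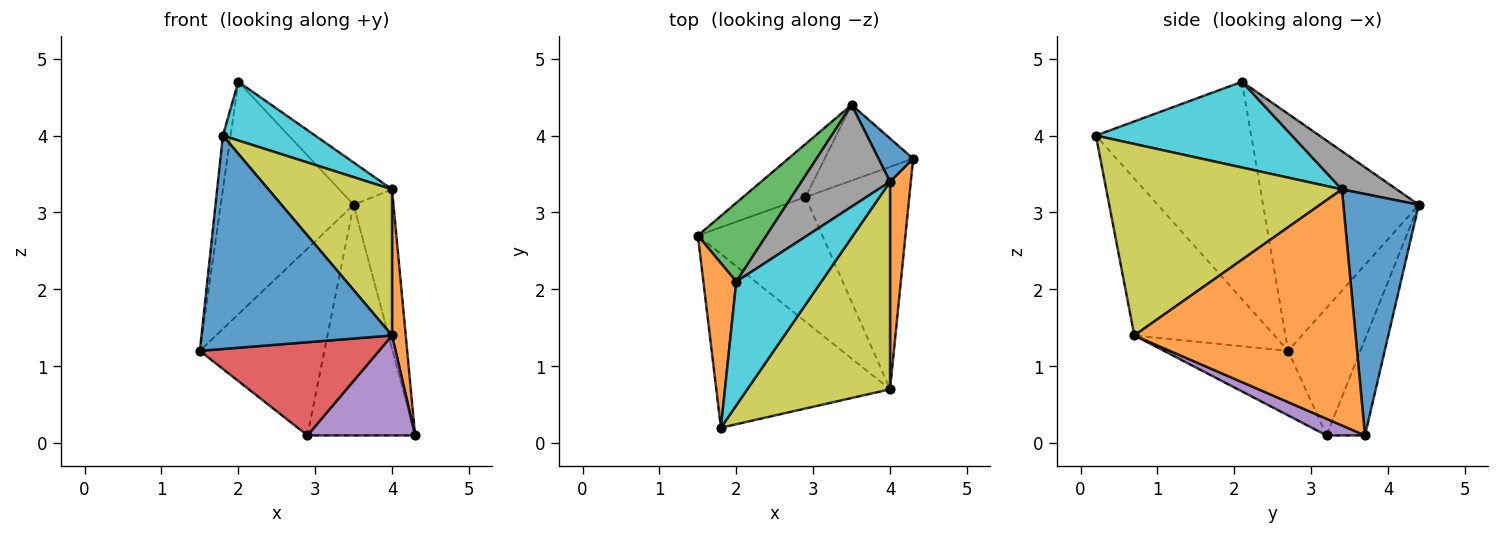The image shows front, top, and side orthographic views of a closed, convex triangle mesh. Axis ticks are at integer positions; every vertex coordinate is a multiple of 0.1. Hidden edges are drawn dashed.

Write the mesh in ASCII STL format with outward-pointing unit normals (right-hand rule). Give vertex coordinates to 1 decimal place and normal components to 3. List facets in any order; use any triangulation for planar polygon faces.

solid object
 facet normal -0.495 -0.674 -0.549
  outer loop
   vertex 4.0 0.7 1.4
   vertex 1.8 0.2 4.0
   vertex 1.5 2.7 1.2
  endloop
 endfacet
 facet normal -0.988 0.049 0.149
  outer loop
   vertex 2.0 2.1 4.7
   vertex 1.5 2.7 1.2
   vertex 1.8 0.2 4.0
  endloop
 endfacet
 facet normal -0.743 0.634 0.215
  outer loop
   vertex 2.0 2.1 4.7
   vertex 3.5 4.4 3.1
   vertex 1.5 2.7 1.2
  endloop
 endfacet
 facet normal -0.383 -0.553 -0.740
  outer loop
   vertex 2.9 3.2 0.1
   vertex 4.0 0.7 1.4
   vertex 1.5 2.7 1.2
  endloop
 endfacet
 facet normal 0.145 -0.406 -0.903
  outer loop
   vertex 2.9 3.2 0.1
   vertex 4.3 3.7 0.1
   vertex 4.0 0.7 1.4
  endloop
 endfacet
 facet normal -0.487 0.840 -0.239
  outer loop
   vertex 2.9 3.2 0.1
   vertex 1.5 2.7 1.2
   vertex 3.5 4.4 3.1
  endloop
 endfacet
 facet normal -0.321 0.900 -0.296
  outer loop
   vertex 2.9 3.2 0.1
   vertex 3.5 4.4 3.1
   vertex 4.3 3.7 0.1
  endloop
 endfacet
 facet normal 0.369 0.356 0.858
  outer loop
   vertex 4.0 3.4 3.3
   vertex 3.5 4.4 3.1
   vertex 2.0 2.1 4.7
  endloop
 endfacet
 facet normal 0.739 -0.388 0.551
  outer loop
   vertex 4.0 3.4 3.3
   vertex 1.8 0.2 4.0
   vertex 4.0 0.7 1.4
  endloop
 endfacet
 facet normal 0.673 -0.317 0.668
  outer loop
   vertex 4.0 3.4 3.3
   vertex 2.0 2.1 4.7
   vertex 1.8 0.2 4.0
  endloop
 endfacet
 facet normal 0.877 0.464 0.126
  outer loop
   vertex 4.0 3.4 3.3
   vertex 4.3 3.7 0.1
   vertex 3.5 4.4 3.1
  endloop
 endfacet
 facet normal 0.994 -0.062 0.087
  outer loop
   vertex 4.0 3.4 3.3
   vertex 4.0 0.7 1.4
   vertex 4.3 3.7 0.1
  endloop
 endfacet
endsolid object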